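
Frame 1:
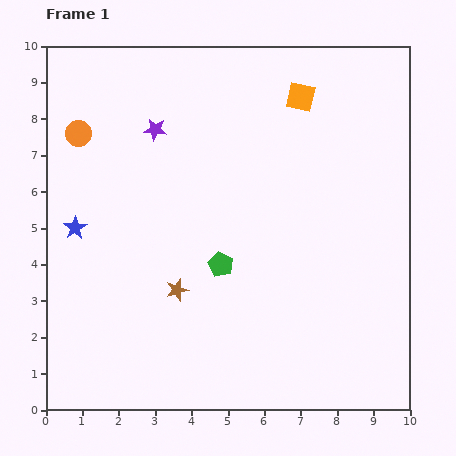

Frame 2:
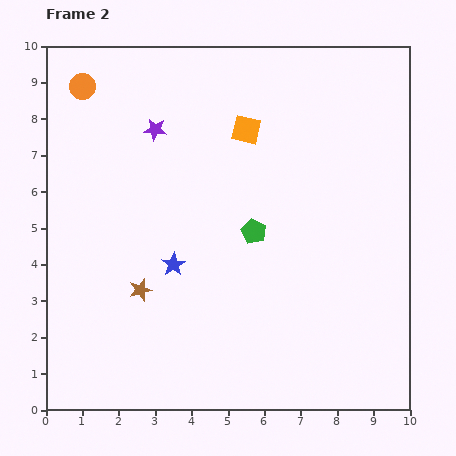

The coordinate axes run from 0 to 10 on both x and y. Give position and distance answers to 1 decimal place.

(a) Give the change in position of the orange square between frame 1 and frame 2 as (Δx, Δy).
(-1.5, -0.9)

The orange square was at (7.0, 8.6) in frame 1 and (5.5, 7.7) in frame 2.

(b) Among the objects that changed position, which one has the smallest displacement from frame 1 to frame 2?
the brown star

(moved 1.0)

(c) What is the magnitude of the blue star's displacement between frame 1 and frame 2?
2.9

The blue star moved from (0.8, 5.0) to (3.5, 4.0), a distance of √(2.7² + 1.0²) ≈ 2.9.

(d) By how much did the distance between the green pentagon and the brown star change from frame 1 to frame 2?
+2.1

Distance in frame 1: 1.4. Distance in frame 2: 3.5.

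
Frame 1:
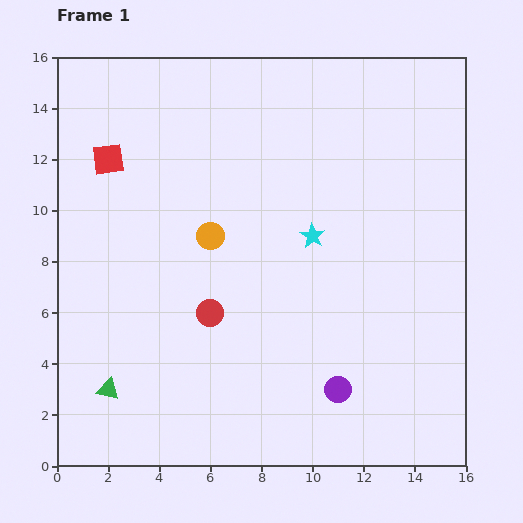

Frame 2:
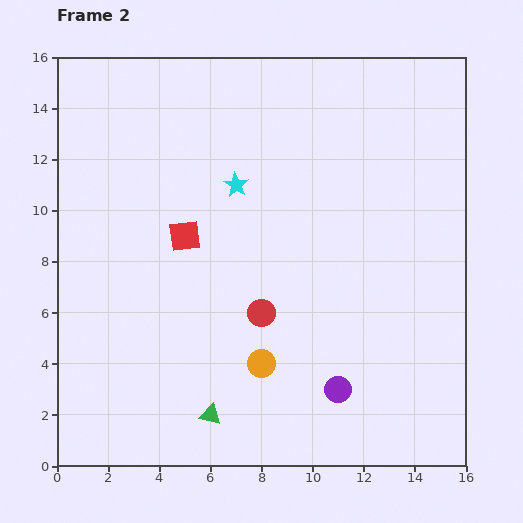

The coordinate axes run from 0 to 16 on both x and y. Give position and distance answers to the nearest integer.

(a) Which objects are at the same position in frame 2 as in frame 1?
the purple circle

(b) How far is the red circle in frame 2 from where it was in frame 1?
2

The red circle moved from (6, 6) to (8, 6), a distance of √(2² + 0²) ≈ 2.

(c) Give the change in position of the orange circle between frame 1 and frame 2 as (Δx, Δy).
(2, -5)

The orange circle was at (6, 9) in frame 1 and (8, 4) in frame 2.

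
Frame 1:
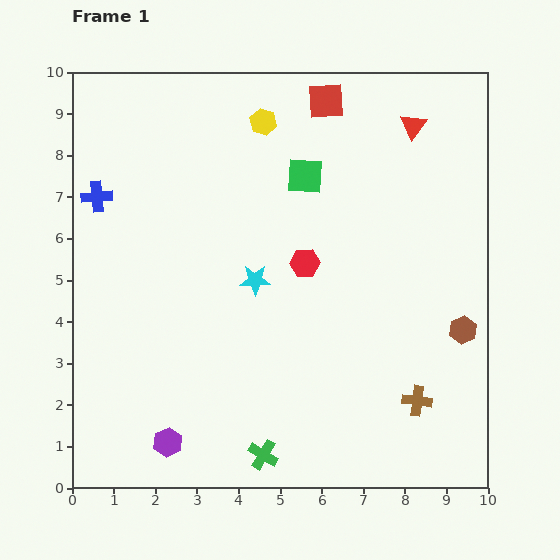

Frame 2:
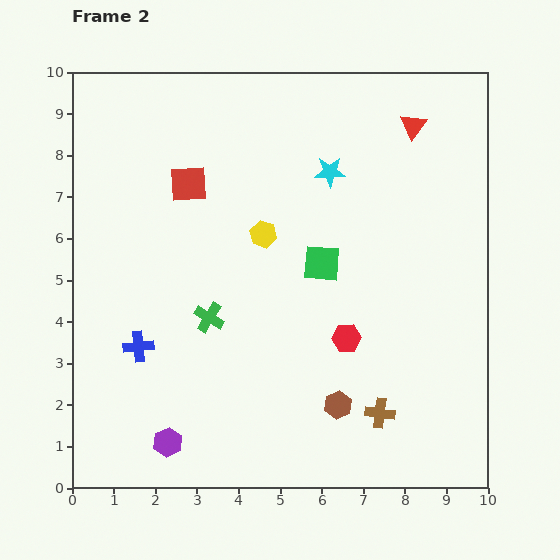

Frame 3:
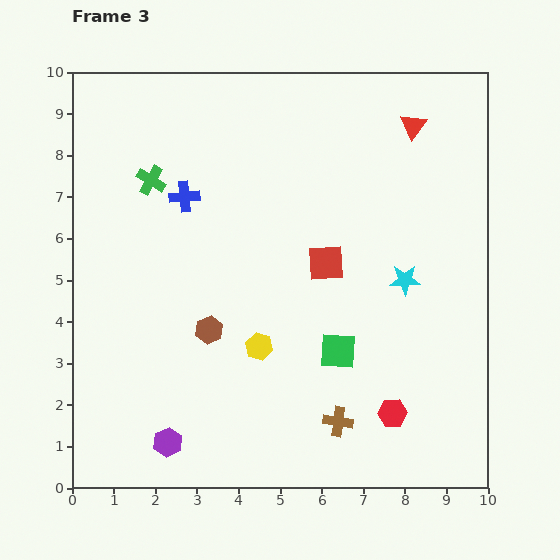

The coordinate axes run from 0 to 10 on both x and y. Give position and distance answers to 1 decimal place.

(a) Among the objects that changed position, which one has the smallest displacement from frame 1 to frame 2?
the brown cross

(moved 0.9)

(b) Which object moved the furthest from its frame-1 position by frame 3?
the green cross

(moved 7.1; next 6.1)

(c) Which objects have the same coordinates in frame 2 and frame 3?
the purple hexagon, the red triangle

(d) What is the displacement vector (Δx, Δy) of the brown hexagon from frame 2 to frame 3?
(-3.1, 1.8)

The brown hexagon was at (6.4, 2.0) in frame 2 and (3.3, 3.8) in frame 3.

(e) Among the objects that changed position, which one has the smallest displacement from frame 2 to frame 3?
the brown cross

(moved 1.0)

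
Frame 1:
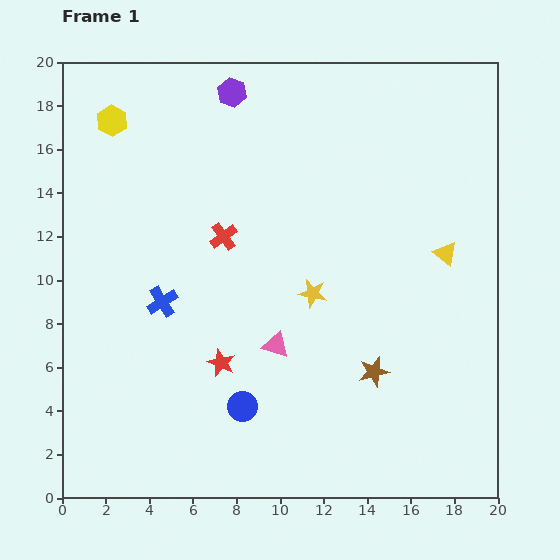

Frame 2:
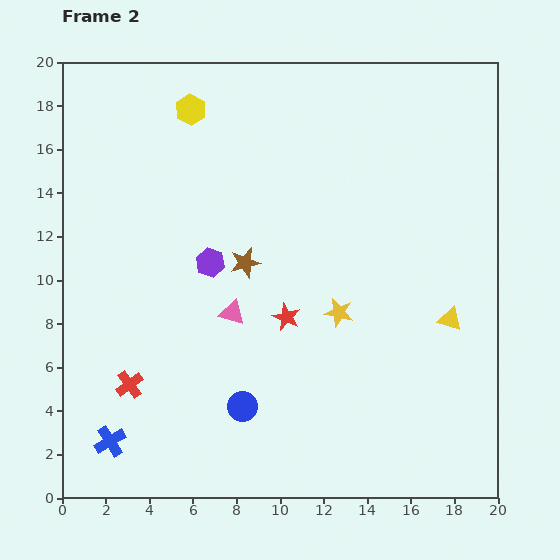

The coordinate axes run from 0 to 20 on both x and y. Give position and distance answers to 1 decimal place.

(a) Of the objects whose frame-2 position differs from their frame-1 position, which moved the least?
the yellow star

(moved 1.5)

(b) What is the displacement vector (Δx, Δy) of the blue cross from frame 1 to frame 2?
(-2.4, -6.4)

The blue cross was at (4.6, 9.0) in frame 1 and (2.2, 2.6) in frame 2.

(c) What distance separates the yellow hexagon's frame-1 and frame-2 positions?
3.6

The yellow hexagon moved from (2.3, 17.3) to (5.9, 17.8), a distance of √(3.6² + 0.5²) ≈ 3.6.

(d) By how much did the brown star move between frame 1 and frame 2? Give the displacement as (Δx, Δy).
(-5.9, 5.0)

The brown star was at (14.3, 5.8) in frame 1 and (8.4, 10.8) in frame 2.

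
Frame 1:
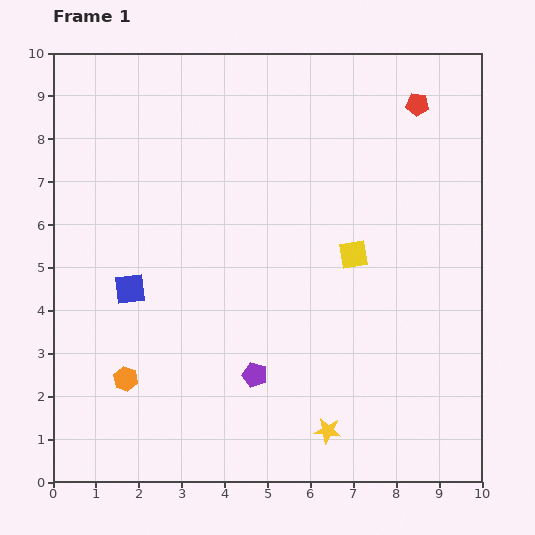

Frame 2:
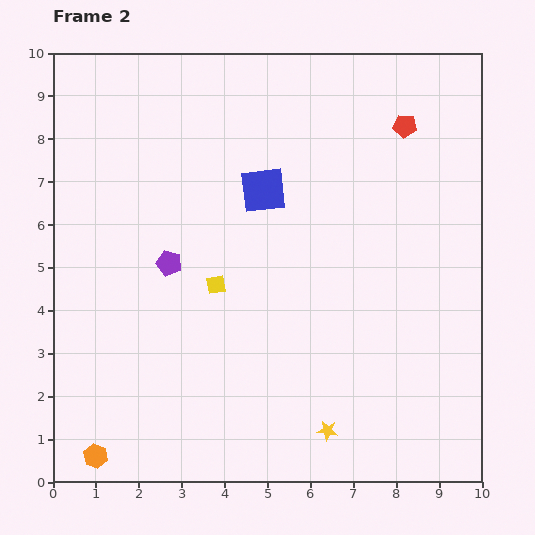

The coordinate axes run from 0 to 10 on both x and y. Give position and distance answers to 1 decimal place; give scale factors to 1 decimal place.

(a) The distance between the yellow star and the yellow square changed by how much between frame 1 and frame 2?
+0.2

Distance in frame 1: 4.1. Distance in frame 2: 4.3.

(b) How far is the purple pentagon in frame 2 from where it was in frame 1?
3.3

The purple pentagon moved from (4.7, 2.5) to (2.7, 5.1), a distance of √(2.0² + 2.6²) ≈ 3.3.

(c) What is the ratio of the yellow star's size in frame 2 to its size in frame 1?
0.8×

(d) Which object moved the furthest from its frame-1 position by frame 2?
the blue square

(moved 3.9; next 3.3)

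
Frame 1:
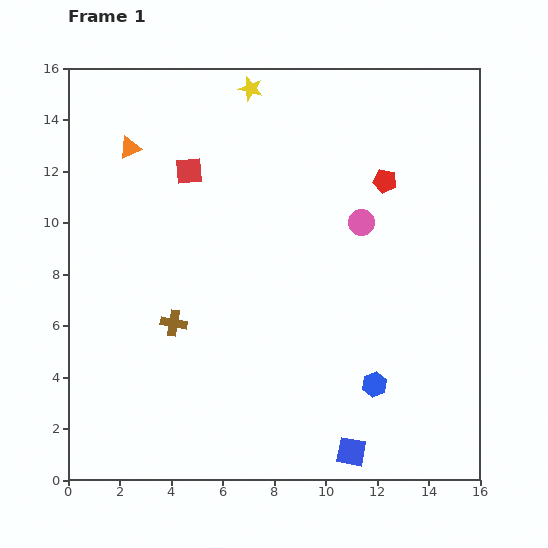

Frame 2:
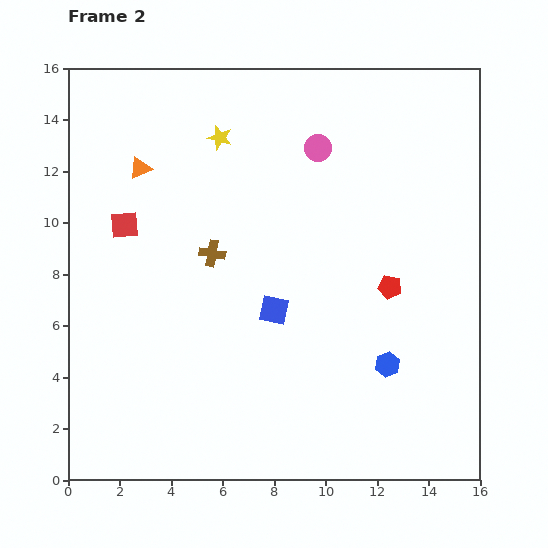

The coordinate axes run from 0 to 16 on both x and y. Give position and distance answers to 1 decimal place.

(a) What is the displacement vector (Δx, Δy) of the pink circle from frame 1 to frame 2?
(-1.7, 2.9)

The pink circle was at (11.4, 10.0) in frame 1 and (9.7, 12.9) in frame 2.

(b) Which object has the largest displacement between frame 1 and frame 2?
the blue square

(moved 6.3; next 4.1)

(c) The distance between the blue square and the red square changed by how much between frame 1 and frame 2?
-5.9

Distance in frame 1: 12.6. Distance in frame 2: 6.7.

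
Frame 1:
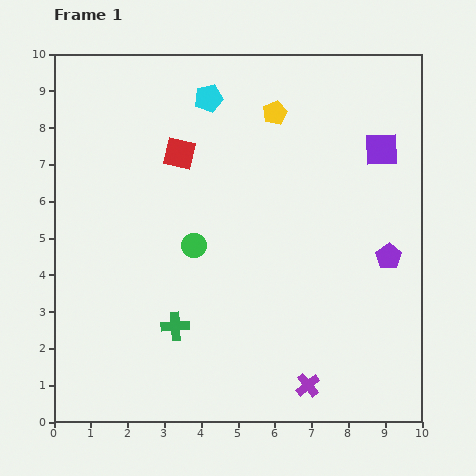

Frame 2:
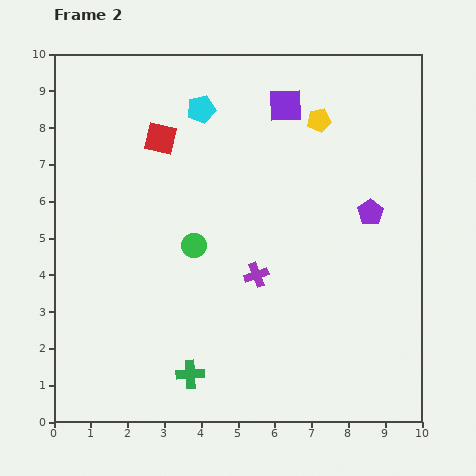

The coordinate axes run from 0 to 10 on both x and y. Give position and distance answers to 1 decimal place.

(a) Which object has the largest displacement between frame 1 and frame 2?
the purple cross

(moved 3.3; next 2.9)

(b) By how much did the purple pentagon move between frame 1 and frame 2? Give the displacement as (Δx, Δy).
(-0.5, 1.2)

The purple pentagon was at (9.1, 4.5) in frame 1 and (8.6, 5.7) in frame 2.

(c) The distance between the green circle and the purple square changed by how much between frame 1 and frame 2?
-1.2

Distance in frame 1: 5.7. Distance in frame 2: 4.5.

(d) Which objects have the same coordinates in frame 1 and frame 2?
the green circle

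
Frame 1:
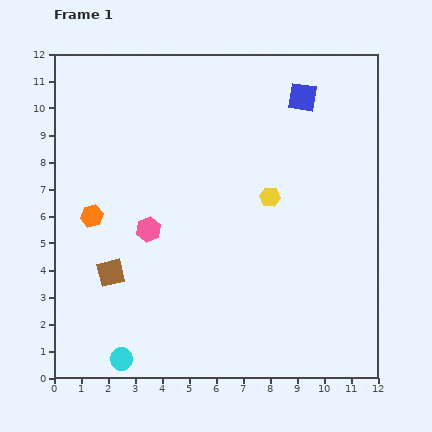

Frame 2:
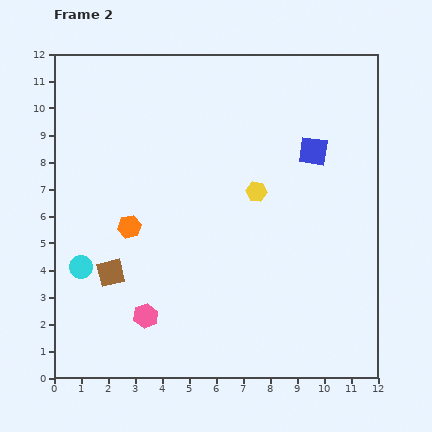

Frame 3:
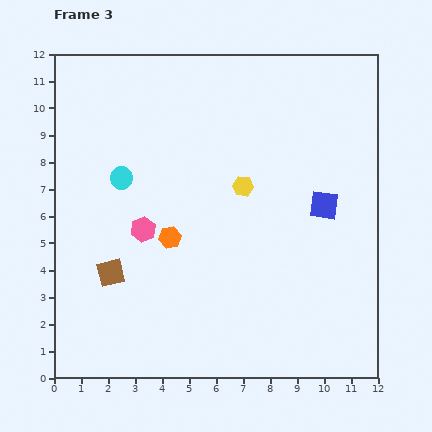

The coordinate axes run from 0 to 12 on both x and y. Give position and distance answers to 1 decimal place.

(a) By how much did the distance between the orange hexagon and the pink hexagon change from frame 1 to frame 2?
+1.2

Distance in frame 1: 2.2. Distance in frame 2: 3.4.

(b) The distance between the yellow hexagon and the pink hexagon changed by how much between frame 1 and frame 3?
-0.7

Distance in frame 1: 4.7. Distance in frame 3: 4.0.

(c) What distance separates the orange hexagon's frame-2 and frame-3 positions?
1.6

The orange hexagon moved from (2.8, 5.6) to (4.3, 5.2), a distance of √(1.5² + 0.4²) ≈ 1.6.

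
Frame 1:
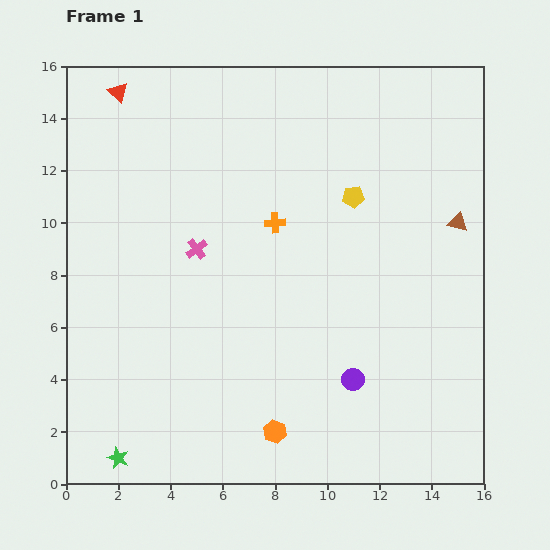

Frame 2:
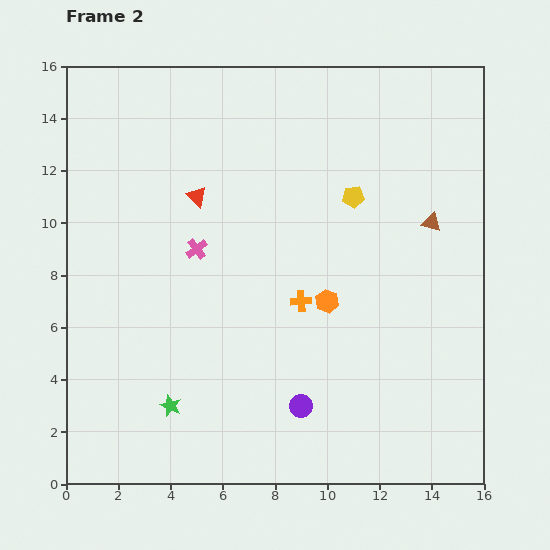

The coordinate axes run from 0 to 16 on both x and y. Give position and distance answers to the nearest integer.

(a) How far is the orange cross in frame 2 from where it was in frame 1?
3

The orange cross moved from (8, 10) to (9, 7), a distance of √(1² + 3²) ≈ 3.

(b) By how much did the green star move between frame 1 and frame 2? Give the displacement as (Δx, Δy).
(2, 2)

The green star was at (2, 1) in frame 1 and (4, 3) in frame 2.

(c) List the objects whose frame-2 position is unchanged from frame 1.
the yellow pentagon, the pink cross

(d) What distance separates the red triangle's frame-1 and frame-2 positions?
5

The red triangle moved from (2, 15) to (5, 11), a distance of √(3² + 4²) ≈ 5.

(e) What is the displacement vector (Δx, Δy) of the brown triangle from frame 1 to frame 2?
(-1, 0)

The brown triangle was at (15, 10) in frame 1 and (14, 10) in frame 2.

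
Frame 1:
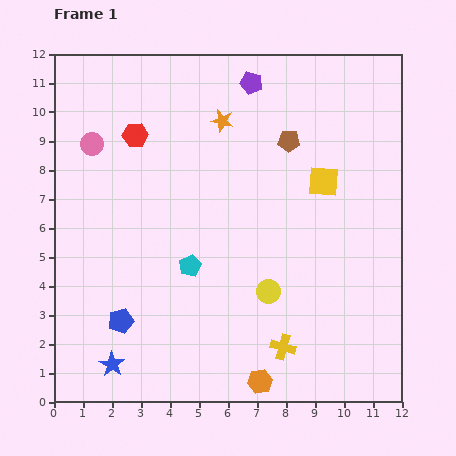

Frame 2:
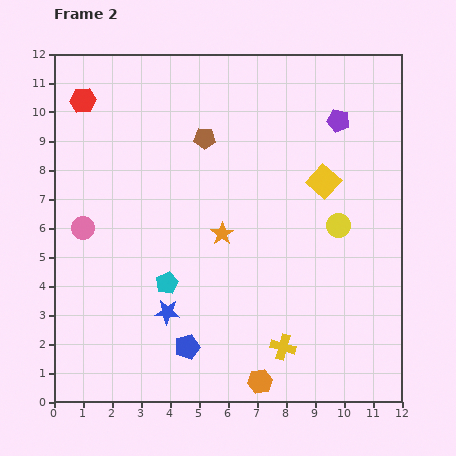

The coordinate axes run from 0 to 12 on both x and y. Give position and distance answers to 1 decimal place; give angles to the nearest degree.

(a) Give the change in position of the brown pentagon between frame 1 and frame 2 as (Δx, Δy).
(-2.9, 0.1)

The brown pentagon was at (8.1, 9.0) in frame 1 and (5.2, 9.1) in frame 2.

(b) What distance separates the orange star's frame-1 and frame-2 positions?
3.9

The orange star moved from (5.8, 9.7) to (5.8, 5.8), a distance of √(0.0² + 3.9²) ≈ 3.9.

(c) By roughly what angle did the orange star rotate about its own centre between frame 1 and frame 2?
25° clockwise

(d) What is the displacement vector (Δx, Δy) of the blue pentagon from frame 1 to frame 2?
(2.3, -0.9)

The blue pentagon was at (2.3, 2.8) in frame 1 and (4.6, 1.9) in frame 2.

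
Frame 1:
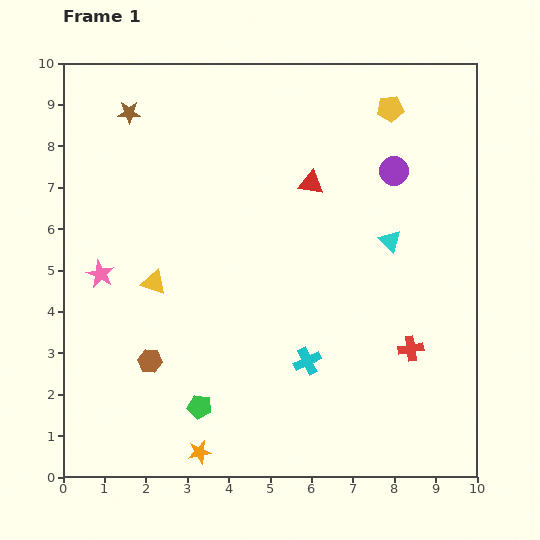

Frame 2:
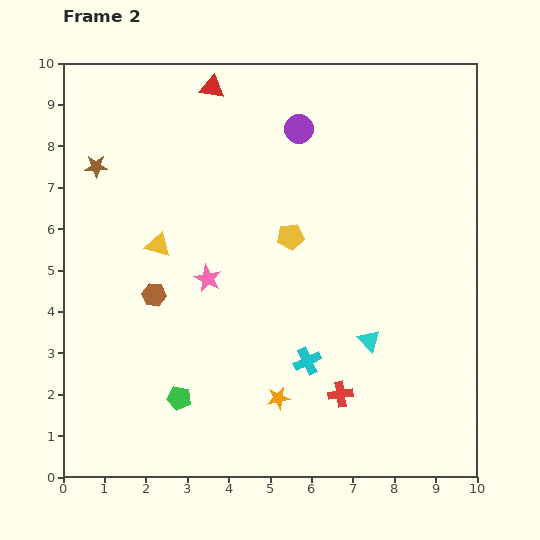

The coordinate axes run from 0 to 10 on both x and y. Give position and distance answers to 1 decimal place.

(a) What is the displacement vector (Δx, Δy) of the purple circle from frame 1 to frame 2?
(-2.3, 1.0)

The purple circle was at (8.0, 7.4) in frame 1 and (5.7, 8.4) in frame 2.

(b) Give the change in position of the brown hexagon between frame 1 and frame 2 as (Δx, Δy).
(0.1, 1.6)

The brown hexagon was at (2.1, 2.8) in frame 1 and (2.2, 4.4) in frame 2.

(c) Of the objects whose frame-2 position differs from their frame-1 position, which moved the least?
the green pentagon

(moved 0.5)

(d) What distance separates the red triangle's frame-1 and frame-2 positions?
3.3

The red triangle moved from (6.0, 7.1) to (3.6, 9.4), a distance of √(2.4² + 2.3²) ≈ 3.3.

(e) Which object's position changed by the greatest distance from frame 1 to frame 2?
the yellow pentagon

(moved 3.9; next 3.3)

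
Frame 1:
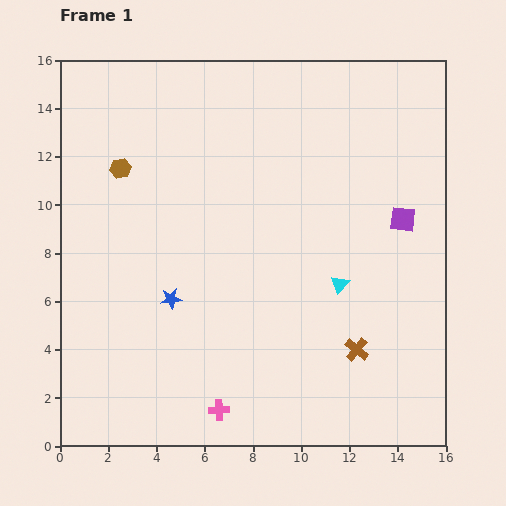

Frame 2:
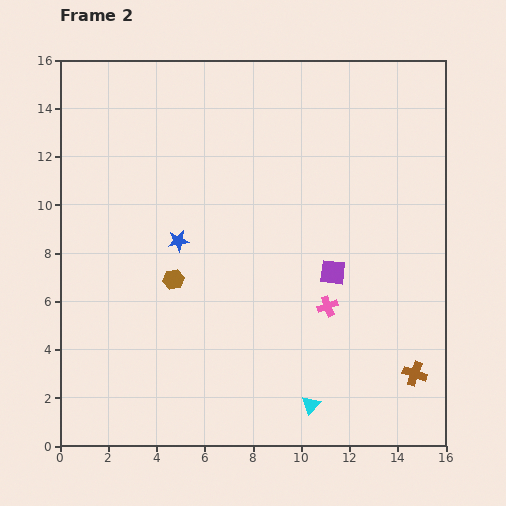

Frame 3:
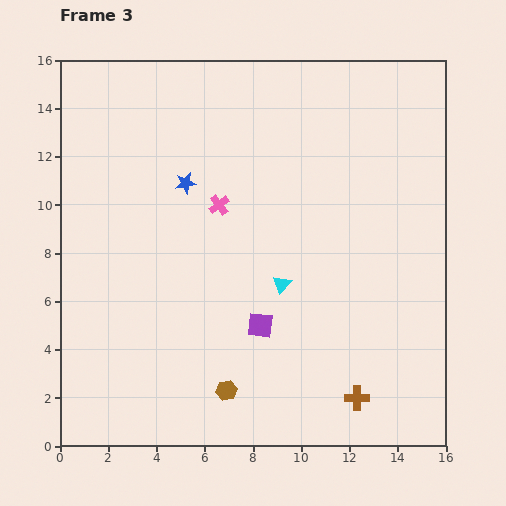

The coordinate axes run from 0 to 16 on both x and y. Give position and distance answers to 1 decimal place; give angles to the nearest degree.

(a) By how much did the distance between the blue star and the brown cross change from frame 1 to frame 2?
+3.2

Distance in frame 1: 8.0. Distance in frame 2: 11.2.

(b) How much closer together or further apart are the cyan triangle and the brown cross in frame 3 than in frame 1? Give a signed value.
+2.8

Distance in frame 1: 2.8. Distance in frame 3: 5.6.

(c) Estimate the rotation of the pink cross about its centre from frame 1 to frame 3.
34° counter-clockwise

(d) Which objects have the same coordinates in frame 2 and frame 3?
none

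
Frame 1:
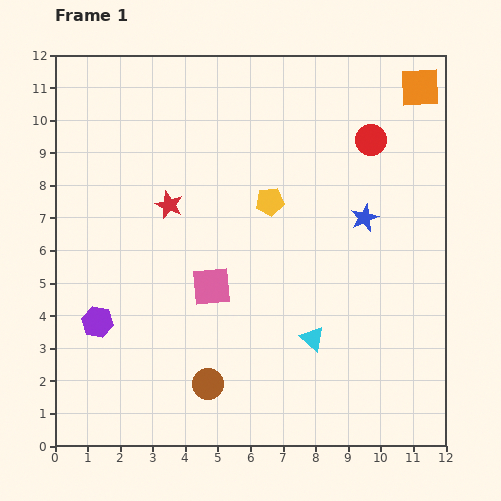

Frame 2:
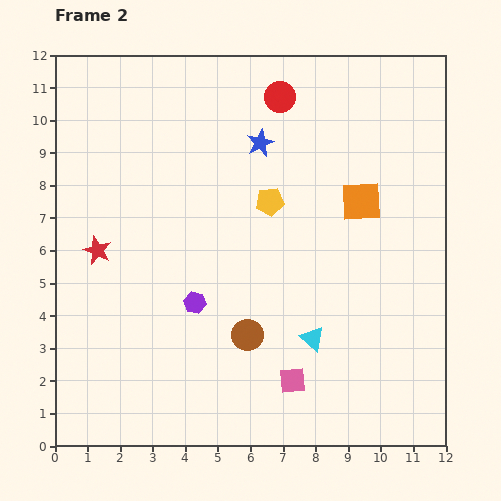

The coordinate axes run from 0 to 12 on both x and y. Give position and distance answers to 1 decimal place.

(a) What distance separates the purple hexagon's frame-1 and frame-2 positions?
3.1

The purple hexagon moved from (1.3, 3.8) to (4.3, 4.4), a distance of √(3.0² + 0.6²) ≈ 3.1.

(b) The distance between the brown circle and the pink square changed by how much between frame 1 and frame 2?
-1.0

Distance in frame 1: 3.0. Distance in frame 2: 2.0.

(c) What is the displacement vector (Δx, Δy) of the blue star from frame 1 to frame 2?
(-3.2, 2.3)

The blue star was at (9.5, 7.0) in frame 1 and (6.3, 9.3) in frame 2.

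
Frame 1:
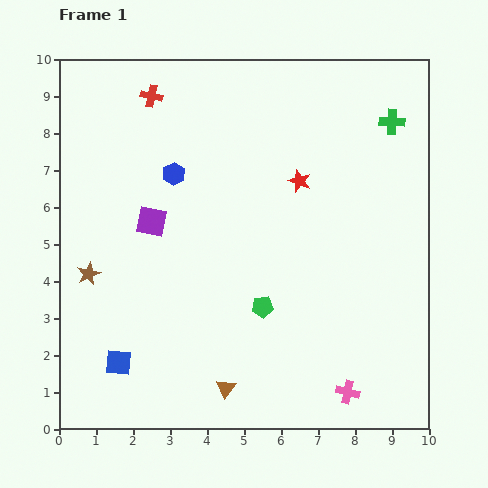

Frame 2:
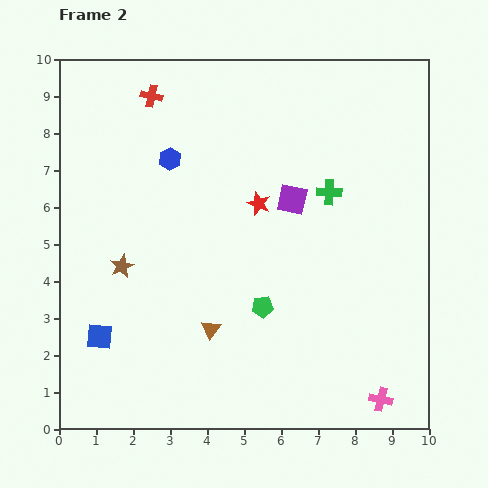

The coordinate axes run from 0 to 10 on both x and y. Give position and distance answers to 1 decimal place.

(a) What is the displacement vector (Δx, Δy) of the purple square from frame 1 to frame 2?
(3.8, 0.6)

The purple square was at (2.5, 5.6) in frame 1 and (6.3, 6.2) in frame 2.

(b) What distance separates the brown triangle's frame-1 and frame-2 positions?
1.6

The brown triangle moved from (4.5, 1.1) to (4.1, 2.7), a distance of √(0.4² + 1.6²) ≈ 1.6.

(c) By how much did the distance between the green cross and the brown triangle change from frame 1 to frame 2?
-3.6

Distance in frame 1: 8.5. Distance in frame 2: 4.9.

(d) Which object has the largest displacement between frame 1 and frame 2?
the purple square

(moved 3.8; next 2.5)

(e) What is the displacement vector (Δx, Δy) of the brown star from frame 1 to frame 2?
(0.9, 0.2)

The brown star was at (0.8, 4.2) in frame 1 and (1.7, 4.4) in frame 2.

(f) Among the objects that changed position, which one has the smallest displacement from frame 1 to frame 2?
the blue hexagon

(moved 0.4)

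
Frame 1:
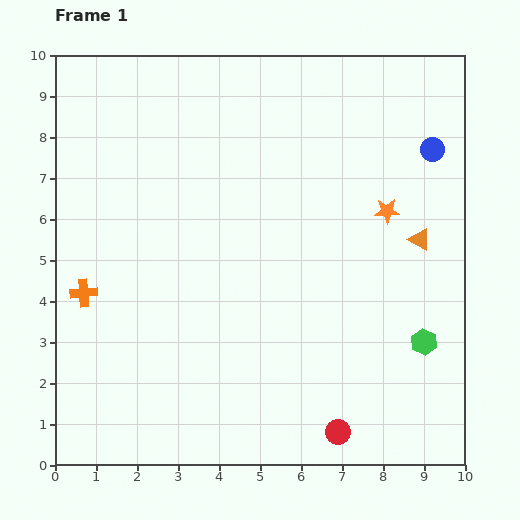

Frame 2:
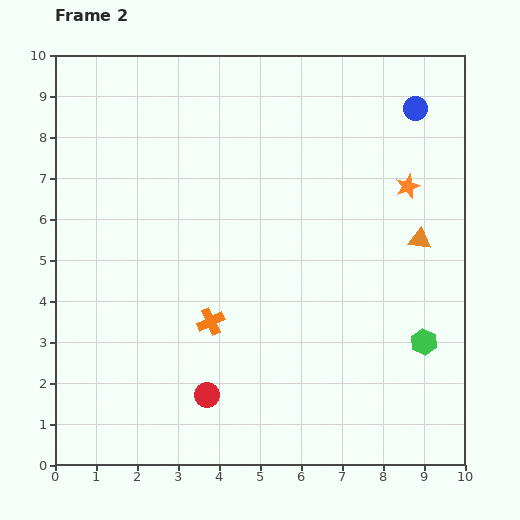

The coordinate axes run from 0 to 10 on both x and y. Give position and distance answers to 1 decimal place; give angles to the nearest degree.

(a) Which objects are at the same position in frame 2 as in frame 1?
the green hexagon, the orange triangle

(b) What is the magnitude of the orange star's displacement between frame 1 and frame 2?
0.8

The orange star moved from (8.1, 6.2) to (8.6, 6.8), a distance of √(0.5² + 0.6²) ≈ 0.8.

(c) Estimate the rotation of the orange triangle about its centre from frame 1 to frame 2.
24° counter-clockwise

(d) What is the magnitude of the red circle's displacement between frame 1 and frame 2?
3.3

The red circle moved from (6.9, 0.8) to (3.7, 1.7), a distance of √(3.2² + 0.9²) ≈ 3.3.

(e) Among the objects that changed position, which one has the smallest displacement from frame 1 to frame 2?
the orange star

(moved 0.8)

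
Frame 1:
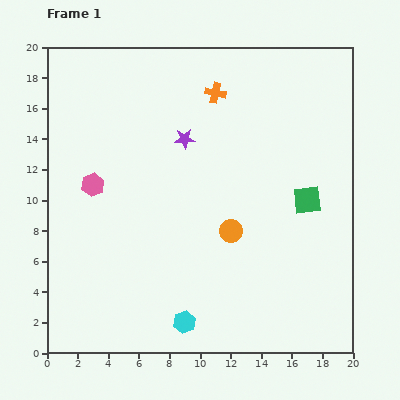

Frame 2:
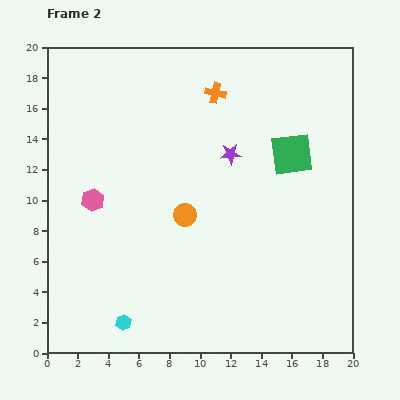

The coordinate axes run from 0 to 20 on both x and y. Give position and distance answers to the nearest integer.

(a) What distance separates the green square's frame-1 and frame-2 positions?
3

The green square moved from (17, 10) to (16, 13), a distance of √(1² + 3²) ≈ 3.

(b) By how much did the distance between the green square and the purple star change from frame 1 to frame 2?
-5

Distance in frame 1: 9. Distance in frame 2: 4.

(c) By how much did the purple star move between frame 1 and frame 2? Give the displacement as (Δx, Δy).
(3, -1)

The purple star was at (9, 14) in frame 1 and (12, 13) in frame 2.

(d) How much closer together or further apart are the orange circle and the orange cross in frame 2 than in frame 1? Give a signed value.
-1

Distance in frame 1: 9. Distance in frame 2: 8.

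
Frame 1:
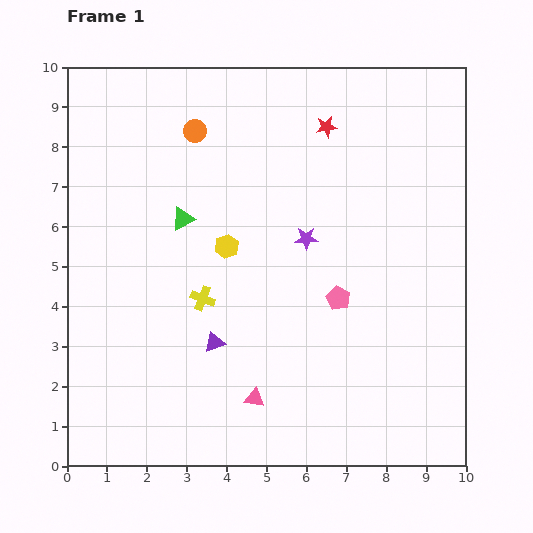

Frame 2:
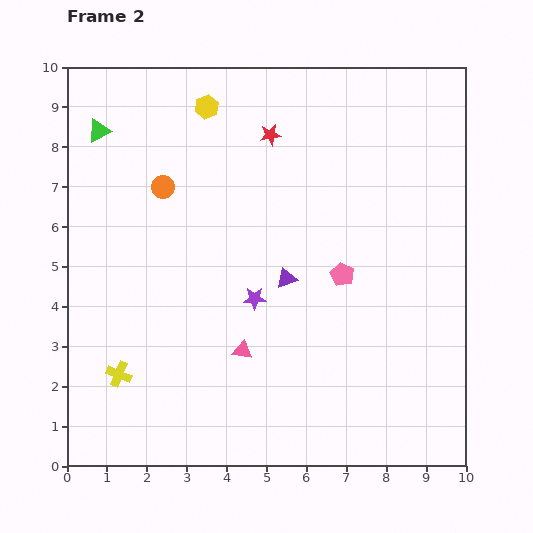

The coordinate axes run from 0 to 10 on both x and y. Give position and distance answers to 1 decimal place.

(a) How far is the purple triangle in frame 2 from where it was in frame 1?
2.4

The purple triangle moved from (3.7, 3.1) to (5.5, 4.7), a distance of √(1.8² + 1.6²) ≈ 2.4.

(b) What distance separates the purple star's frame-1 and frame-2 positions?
2.0

The purple star moved from (6.0, 5.7) to (4.7, 4.2), a distance of √(1.3² + 1.5²) ≈ 2.0.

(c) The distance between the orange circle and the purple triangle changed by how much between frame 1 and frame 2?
-1.4

Distance in frame 1: 5.3. Distance in frame 2: 3.9.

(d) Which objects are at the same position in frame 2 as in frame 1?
none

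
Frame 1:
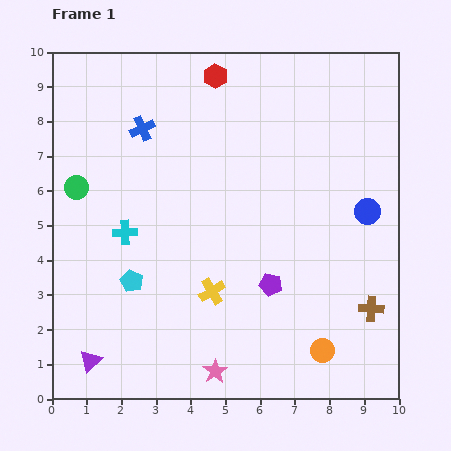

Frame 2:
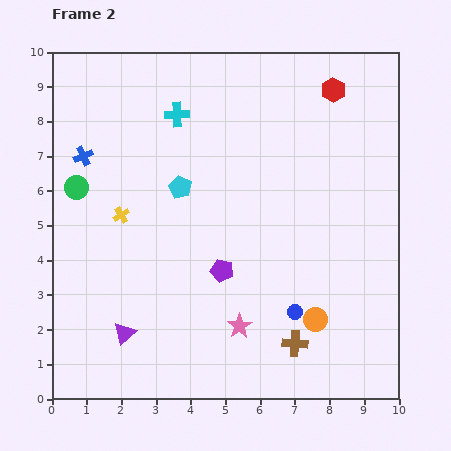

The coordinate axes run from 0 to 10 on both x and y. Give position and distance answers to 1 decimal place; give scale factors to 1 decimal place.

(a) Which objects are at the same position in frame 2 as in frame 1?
the green circle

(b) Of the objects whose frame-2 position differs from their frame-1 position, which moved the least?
the orange circle

(moved 0.9)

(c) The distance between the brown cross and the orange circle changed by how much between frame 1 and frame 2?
-0.9

Distance in frame 1: 1.8. Distance in frame 2: 0.9.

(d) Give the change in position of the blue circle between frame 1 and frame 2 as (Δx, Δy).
(-2.1, -2.9)

The blue circle was at (9.1, 5.4) in frame 1 and (7.0, 2.5) in frame 2.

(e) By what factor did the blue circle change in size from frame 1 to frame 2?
0.6×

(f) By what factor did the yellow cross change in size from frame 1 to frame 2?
0.6×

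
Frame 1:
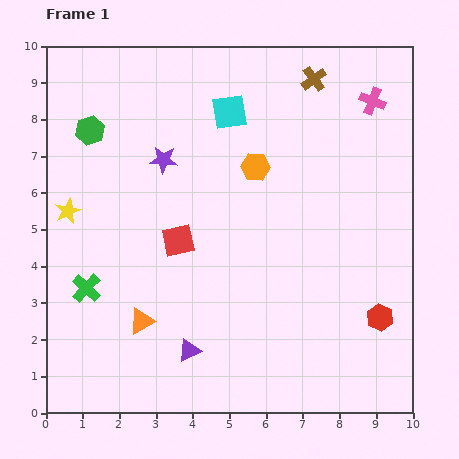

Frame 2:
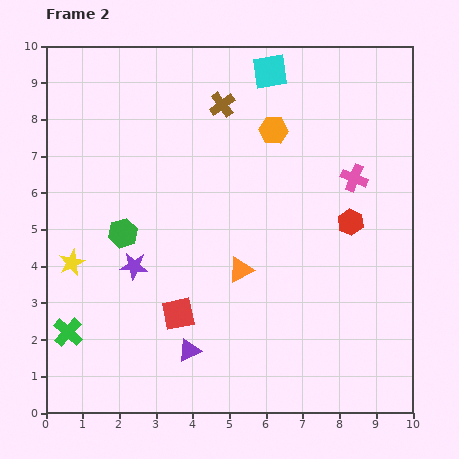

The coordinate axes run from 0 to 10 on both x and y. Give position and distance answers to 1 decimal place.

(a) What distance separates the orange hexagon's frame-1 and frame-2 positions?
1.1

The orange hexagon moved from (5.7, 6.7) to (6.2, 7.7), a distance of √(0.5² + 1.0²) ≈ 1.1.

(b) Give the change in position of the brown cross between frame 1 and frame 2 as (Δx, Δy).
(-2.5, -0.7)

The brown cross was at (7.3, 9.1) in frame 1 and (4.8, 8.4) in frame 2.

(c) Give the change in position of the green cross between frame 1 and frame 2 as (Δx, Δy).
(-0.5, -1.2)

The green cross was at (1.1, 3.4) in frame 1 and (0.6, 2.2) in frame 2.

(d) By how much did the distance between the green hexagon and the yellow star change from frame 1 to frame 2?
-0.7

Distance in frame 1: 2.3. Distance in frame 2: 1.6.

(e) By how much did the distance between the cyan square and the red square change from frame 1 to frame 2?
+3.3

Distance in frame 1: 3.8. Distance in frame 2: 7.1.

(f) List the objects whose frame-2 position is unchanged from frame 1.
the purple triangle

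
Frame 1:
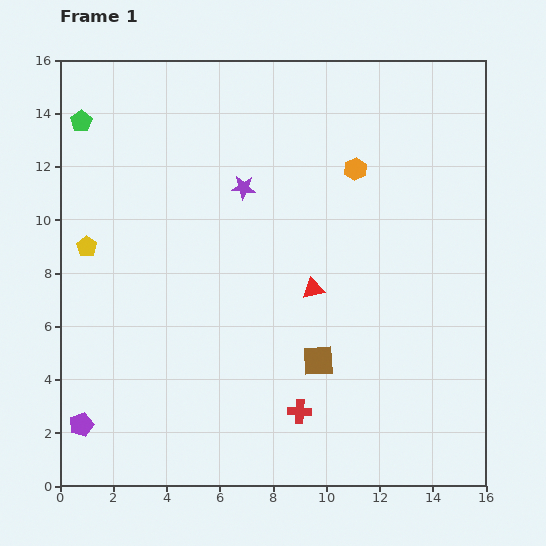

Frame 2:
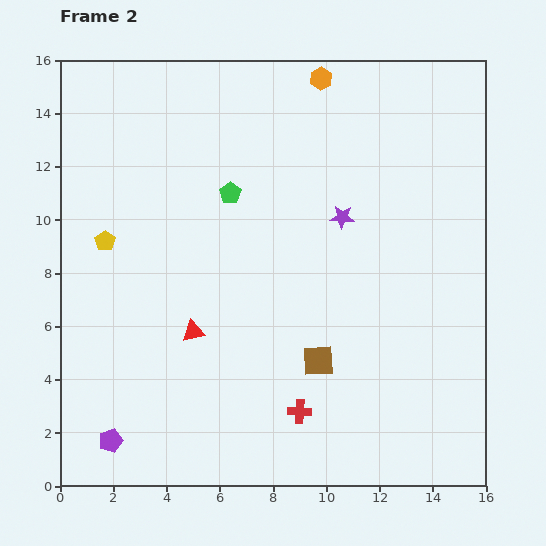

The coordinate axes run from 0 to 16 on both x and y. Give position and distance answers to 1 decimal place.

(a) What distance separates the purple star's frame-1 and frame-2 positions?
3.9

The purple star moved from (6.9, 11.2) to (10.6, 10.1), a distance of √(3.7² + 1.1²) ≈ 3.9.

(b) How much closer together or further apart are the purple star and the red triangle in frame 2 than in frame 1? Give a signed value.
+2.5

Distance in frame 1: 4.6. Distance in frame 2: 7.1.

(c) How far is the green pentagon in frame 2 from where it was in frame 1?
6.2

The green pentagon moved from (0.8, 13.7) to (6.4, 11.0), a distance of √(5.6² + 2.7²) ≈ 6.2.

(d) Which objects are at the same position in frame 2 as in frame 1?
the brown square, the red cross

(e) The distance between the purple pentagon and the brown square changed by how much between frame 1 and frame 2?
-0.8

Distance in frame 1: 9.2. Distance in frame 2: 8.4.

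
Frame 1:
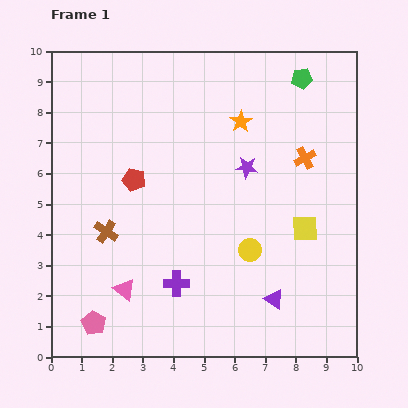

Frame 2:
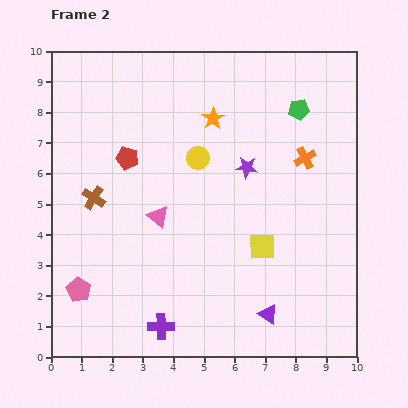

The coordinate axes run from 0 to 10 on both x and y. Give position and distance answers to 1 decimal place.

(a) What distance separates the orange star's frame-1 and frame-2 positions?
0.9

The orange star moved from (6.2, 7.7) to (5.3, 7.8), a distance of √(0.9² + 0.1²) ≈ 0.9.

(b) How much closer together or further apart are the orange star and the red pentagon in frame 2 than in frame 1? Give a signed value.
-0.9

Distance in frame 1: 4.0. Distance in frame 2: 3.1.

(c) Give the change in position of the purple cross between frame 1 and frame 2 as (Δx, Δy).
(-0.5, -1.4)

The purple cross was at (4.1, 2.4) in frame 1 and (3.6, 1.0) in frame 2.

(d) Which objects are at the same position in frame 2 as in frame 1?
the purple star, the orange cross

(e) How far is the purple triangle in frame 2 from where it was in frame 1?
0.5

The purple triangle moved from (7.3, 1.9) to (7.1, 1.4), a distance of √(0.2² + 0.5²) ≈ 0.5.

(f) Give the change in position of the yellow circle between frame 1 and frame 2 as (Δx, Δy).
(-1.7, 3.0)

The yellow circle was at (6.5, 3.5) in frame 1 and (4.8, 6.5) in frame 2.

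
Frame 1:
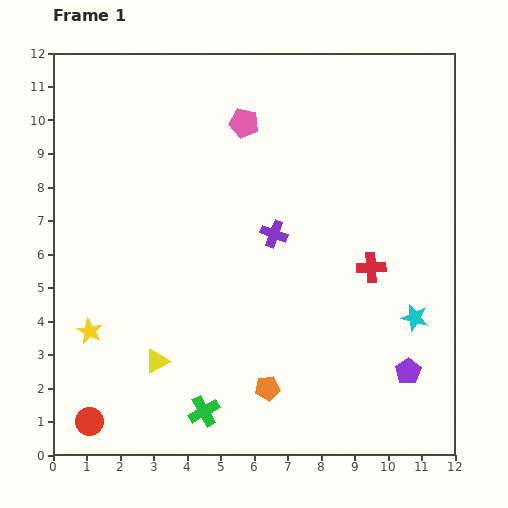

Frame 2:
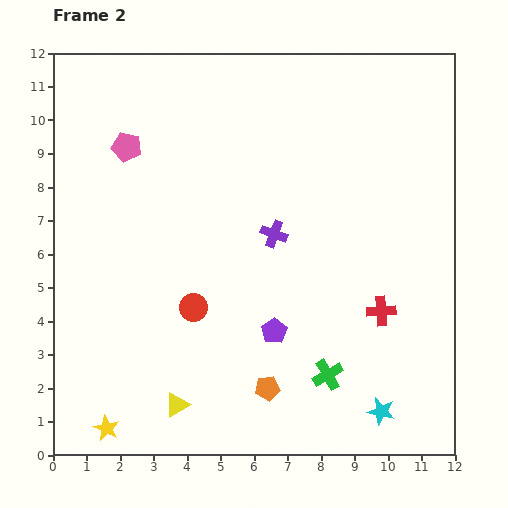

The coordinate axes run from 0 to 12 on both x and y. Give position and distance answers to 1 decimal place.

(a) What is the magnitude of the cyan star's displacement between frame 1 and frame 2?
3.0

The cyan star moved from (10.8, 4.1) to (9.8, 1.3), a distance of √(1.0² + 2.8²) ≈ 3.0.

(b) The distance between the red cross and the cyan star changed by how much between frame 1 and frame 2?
+1.0

Distance in frame 1: 2.0. Distance in frame 2: 3.0.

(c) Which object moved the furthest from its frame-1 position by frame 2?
the red circle

(moved 4.6; next 4.2)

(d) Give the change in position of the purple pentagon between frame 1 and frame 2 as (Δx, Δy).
(-4.0, 1.2)

The purple pentagon was at (10.6, 2.5) in frame 1 and (6.6, 3.7) in frame 2.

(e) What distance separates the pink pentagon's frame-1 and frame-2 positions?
3.6

The pink pentagon moved from (5.7, 9.9) to (2.2, 9.2), a distance of √(3.5² + 0.7²) ≈ 3.6.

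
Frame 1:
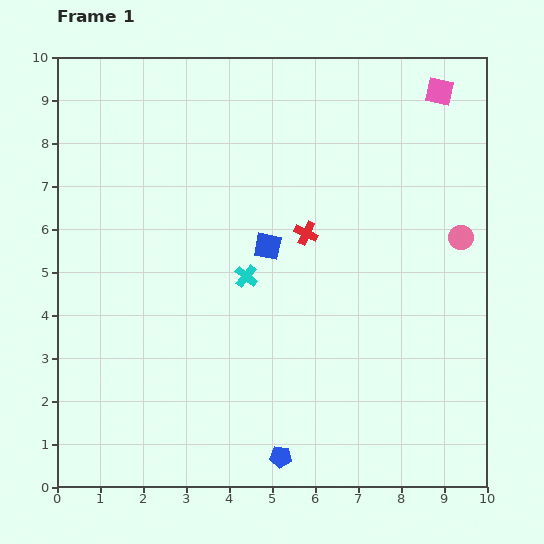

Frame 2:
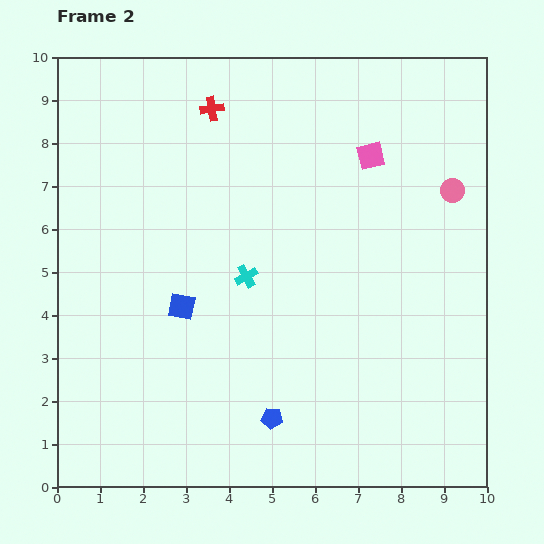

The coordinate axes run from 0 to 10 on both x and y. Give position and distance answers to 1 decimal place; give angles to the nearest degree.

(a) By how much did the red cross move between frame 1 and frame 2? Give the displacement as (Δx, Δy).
(-2.2, 2.9)

The red cross was at (5.8, 5.9) in frame 1 and (3.6, 8.8) in frame 2.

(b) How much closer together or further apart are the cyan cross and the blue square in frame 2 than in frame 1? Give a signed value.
+0.8

Distance in frame 1: 0.9. Distance in frame 2: 1.7.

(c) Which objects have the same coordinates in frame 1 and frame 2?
the cyan cross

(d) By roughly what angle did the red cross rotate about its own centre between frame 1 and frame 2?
34° counter-clockwise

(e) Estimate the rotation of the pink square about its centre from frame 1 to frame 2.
27° counter-clockwise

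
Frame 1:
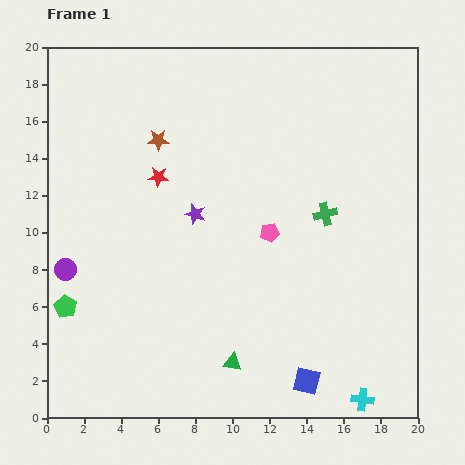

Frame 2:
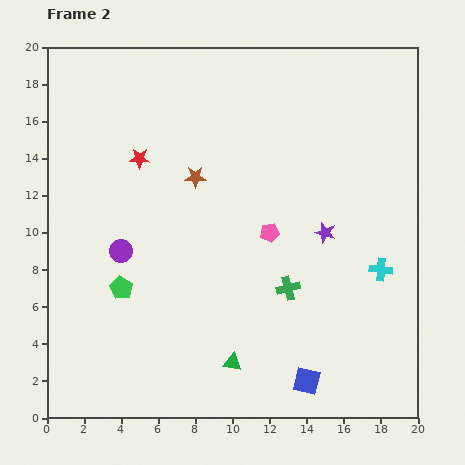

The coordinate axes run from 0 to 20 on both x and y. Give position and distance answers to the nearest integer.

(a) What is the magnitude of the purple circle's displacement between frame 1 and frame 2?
3

The purple circle moved from (1, 8) to (4, 9), a distance of √(3² + 1²) ≈ 3.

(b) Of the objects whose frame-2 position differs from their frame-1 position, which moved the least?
the red star

(moved 1)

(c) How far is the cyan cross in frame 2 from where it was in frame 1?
7

The cyan cross moved from (17, 1) to (18, 8), a distance of √(1² + 7²) ≈ 7.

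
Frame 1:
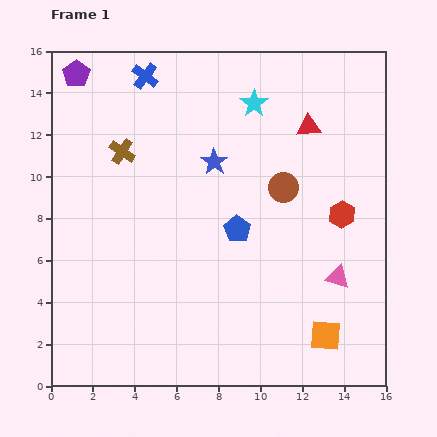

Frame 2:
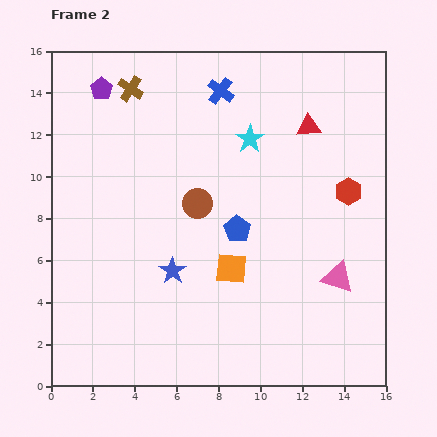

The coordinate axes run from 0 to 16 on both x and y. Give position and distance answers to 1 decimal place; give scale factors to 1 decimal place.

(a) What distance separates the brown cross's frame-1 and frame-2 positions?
3.0

The brown cross moved from (3.4, 11.2) to (3.8, 14.2), a distance of √(0.4² + 3.0²) ≈ 3.0.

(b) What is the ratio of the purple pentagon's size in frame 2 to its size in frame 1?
0.8×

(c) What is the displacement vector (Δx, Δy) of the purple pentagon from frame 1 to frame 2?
(1.2, -0.7)

The purple pentagon was at (1.2, 14.9) in frame 1 and (2.4, 14.2) in frame 2.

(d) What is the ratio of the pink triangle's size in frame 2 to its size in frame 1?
1.4×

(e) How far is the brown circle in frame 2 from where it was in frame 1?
4.2

The brown circle moved from (11.1, 9.5) to (7.0, 8.7), a distance of √(4.1² + 0.8²) ≈ 4.2.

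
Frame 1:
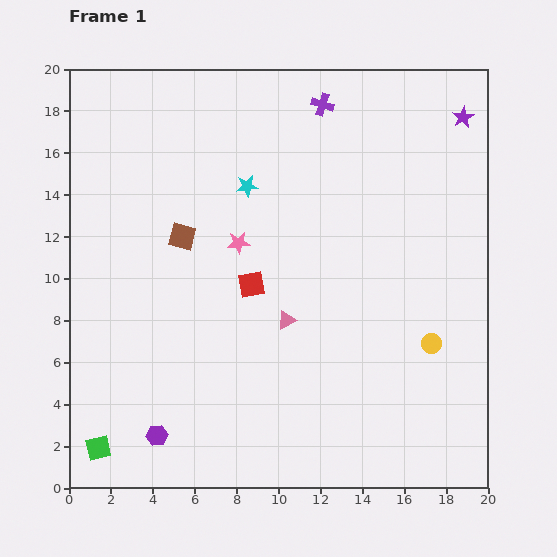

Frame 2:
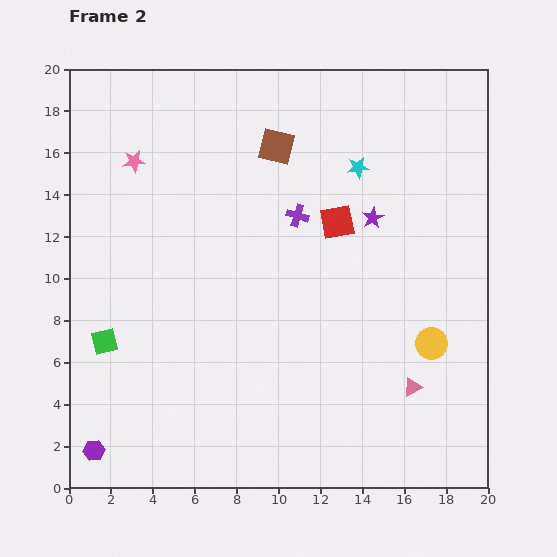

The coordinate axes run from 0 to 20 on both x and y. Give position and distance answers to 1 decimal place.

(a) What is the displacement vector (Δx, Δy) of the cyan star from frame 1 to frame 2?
(5.3, 0.9)

The cyan star was at (8.5, 14.4) in frame 1 and (13.8, 15.3) in frame 2.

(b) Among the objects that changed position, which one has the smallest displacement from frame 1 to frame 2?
the purple hexagon

(moved 3.1)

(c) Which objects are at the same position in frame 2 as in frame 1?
the yellow circle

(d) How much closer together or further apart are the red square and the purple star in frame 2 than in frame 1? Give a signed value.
-11.2

Distance in frame 1: 12.9. Distance in frame 2: 1.7.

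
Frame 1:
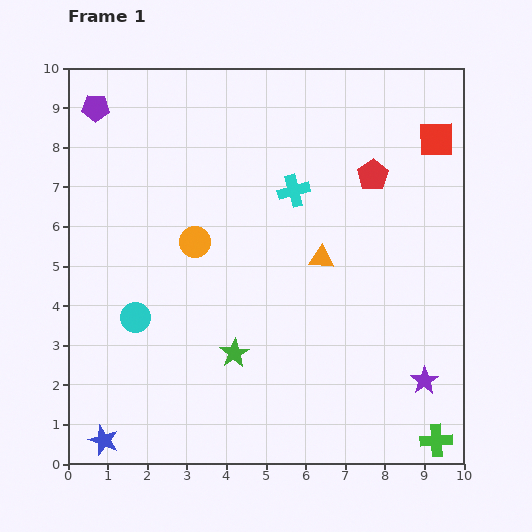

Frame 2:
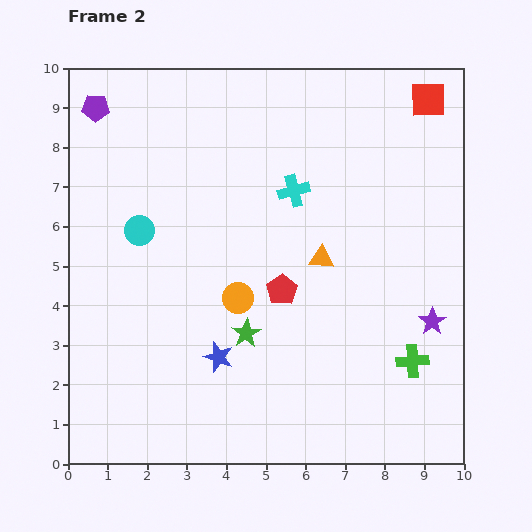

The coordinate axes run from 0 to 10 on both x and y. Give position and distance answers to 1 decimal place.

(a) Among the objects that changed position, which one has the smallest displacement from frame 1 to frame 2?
the green star

(moved 0.6)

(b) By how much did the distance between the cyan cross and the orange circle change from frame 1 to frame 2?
+0.2

Distance in frame 1: 2.8. Distance in frame 2: 3.0.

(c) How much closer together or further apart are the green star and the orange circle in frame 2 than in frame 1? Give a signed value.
-2.1

Distance in frame 1: 3.0. Distance in frame 2: 0.9.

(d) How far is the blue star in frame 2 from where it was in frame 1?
3.6

The blue star moved from (0.9, 0.6) to (3.8, 2.7), a distance of √(2.9² + 2.1²) ≈ 3.6.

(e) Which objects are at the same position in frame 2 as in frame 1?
the cyan cross, the orange triangle, the purple pentagon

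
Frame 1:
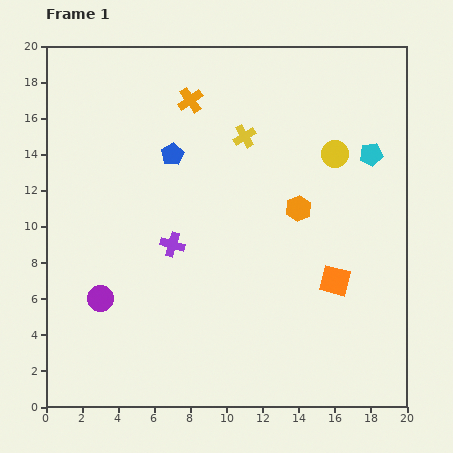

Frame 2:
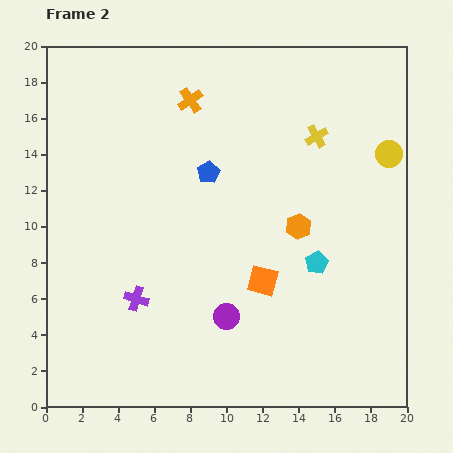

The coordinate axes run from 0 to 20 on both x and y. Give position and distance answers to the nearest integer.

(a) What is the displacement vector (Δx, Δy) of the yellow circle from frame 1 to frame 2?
(3, 0)

The yellow circle was at (16, 14) in frame 1 and (19, 14) in frame 2.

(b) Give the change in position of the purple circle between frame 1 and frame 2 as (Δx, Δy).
(7, -1)

The purple circle was at (3, 6) in frame 1 and (10, 5) in frame 2.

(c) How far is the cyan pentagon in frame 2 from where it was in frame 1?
7

The cyan pentagon moved from (18, 14) to (15, 8), a distance of √(3² + 6²) ≈ 7.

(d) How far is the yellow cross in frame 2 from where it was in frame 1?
4

The yellow cross moved from (11, 15) to (15, 15), a distance of √(4² + 0²) ≈ 4.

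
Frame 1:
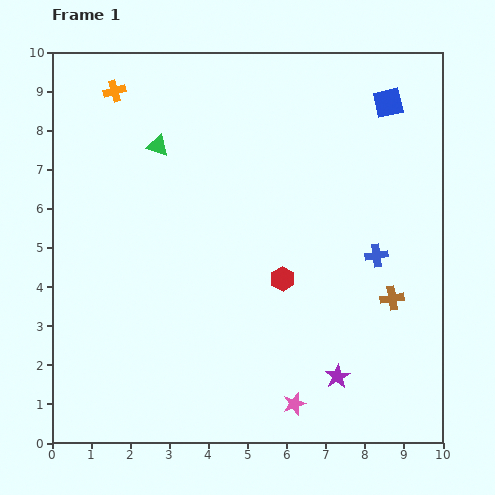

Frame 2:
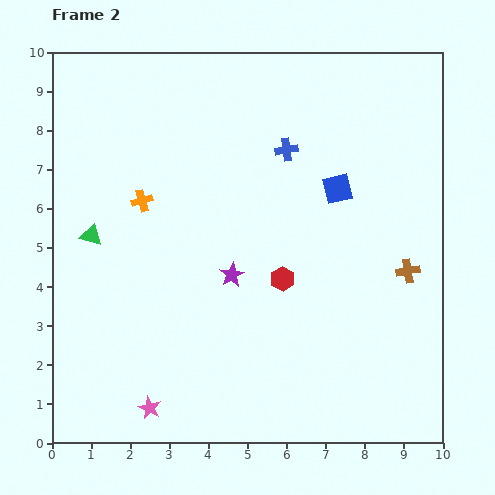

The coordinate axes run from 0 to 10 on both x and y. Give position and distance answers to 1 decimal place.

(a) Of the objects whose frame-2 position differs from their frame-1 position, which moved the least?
the brown cross

(moved 0.8)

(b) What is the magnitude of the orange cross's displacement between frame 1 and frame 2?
2.9

The orange cross moved from (1.6, 9.0) to (2.3, 6.2), a distance of √(0.7² + 2.8²) ≈ 2.9.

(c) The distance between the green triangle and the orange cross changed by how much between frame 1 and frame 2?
-0.2

Distance in frame 1: 1.8. Distance in frame 2: 1.6.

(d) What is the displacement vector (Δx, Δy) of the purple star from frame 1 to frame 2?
(-2.7, 2.6)

The purple star was at (7.3, 1.7) in frame 1 and (4.6, 4.3) in frame 2.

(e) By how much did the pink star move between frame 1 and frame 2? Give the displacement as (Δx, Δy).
(-3.7, -0.1)

The pink star was at (6.2, 1.0) in frame 1 and (2.5, 0.9) in frame 2.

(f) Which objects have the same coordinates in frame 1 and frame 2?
the red hexagon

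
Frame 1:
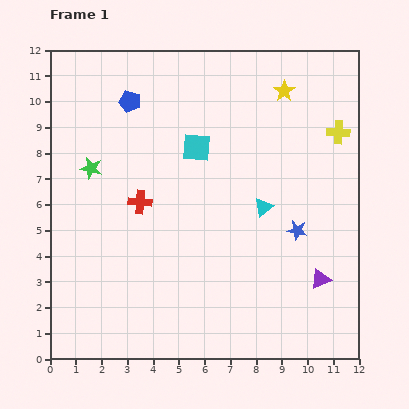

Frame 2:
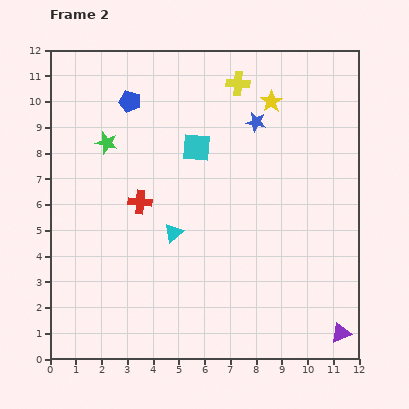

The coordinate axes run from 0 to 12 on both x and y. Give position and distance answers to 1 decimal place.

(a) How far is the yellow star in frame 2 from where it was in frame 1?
0.6

The yellow star moved from (9.1, 10.4) to (8.6, 10.0), a distance of √(0.5² + 0.4²) ≈ 0.6.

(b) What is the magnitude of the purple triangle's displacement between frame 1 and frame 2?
2.2

The purple triangle moved from (10.5, 3.1) to (11.3, 1.0), a distance of √(0.8² + 2.1²) ≈ 2.2.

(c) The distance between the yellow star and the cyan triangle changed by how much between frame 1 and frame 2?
+1.8

Distance in frame 1: 4.6. Distance in frame 2: 6.4.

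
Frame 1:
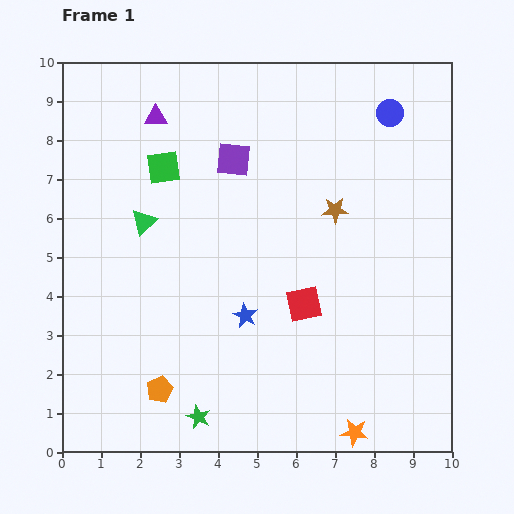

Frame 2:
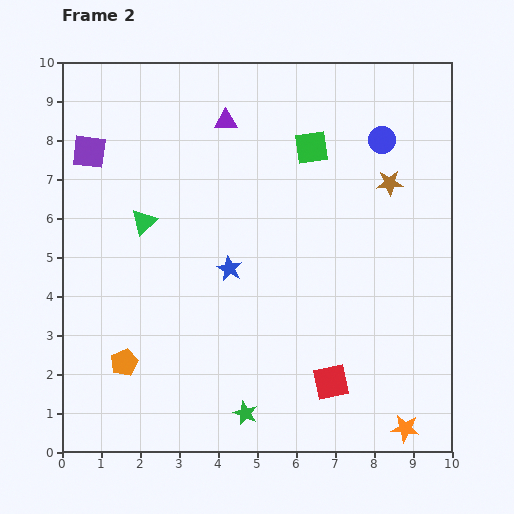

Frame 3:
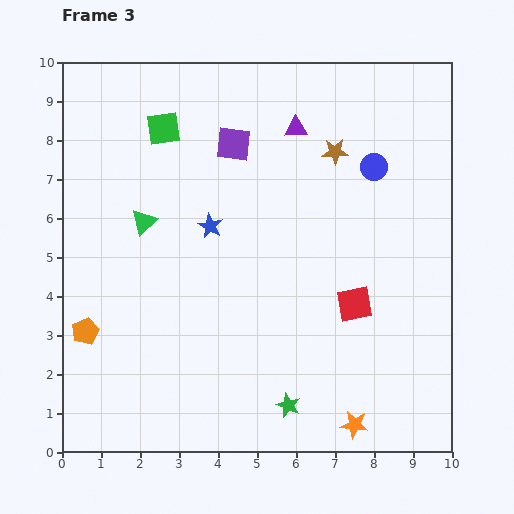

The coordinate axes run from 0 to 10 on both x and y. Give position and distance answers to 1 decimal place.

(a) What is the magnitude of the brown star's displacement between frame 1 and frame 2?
1.6

The brown star moved from (7.0, 6.2) to (8.4, 6.9), a distance of √(1.4² + 0.7²) ≈ 1.6.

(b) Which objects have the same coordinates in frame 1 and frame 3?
the green triangle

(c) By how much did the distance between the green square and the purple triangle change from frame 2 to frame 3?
+1.1

Distance in frame 2: 2.3. Distance in frame 3: 3.4.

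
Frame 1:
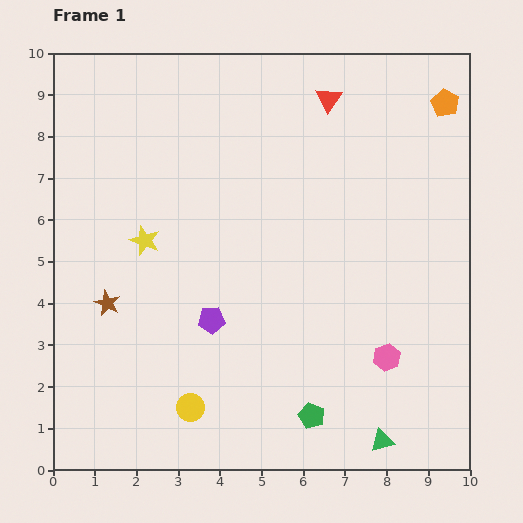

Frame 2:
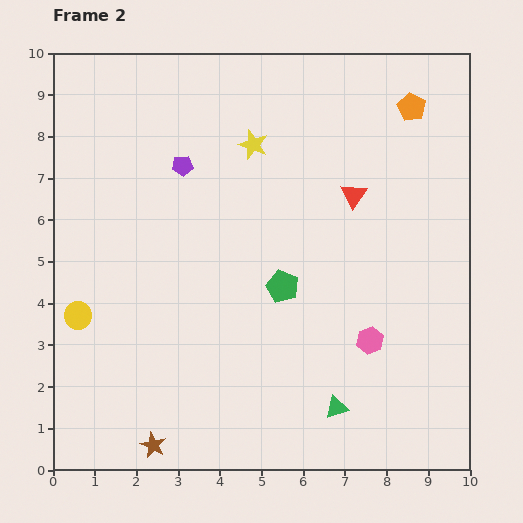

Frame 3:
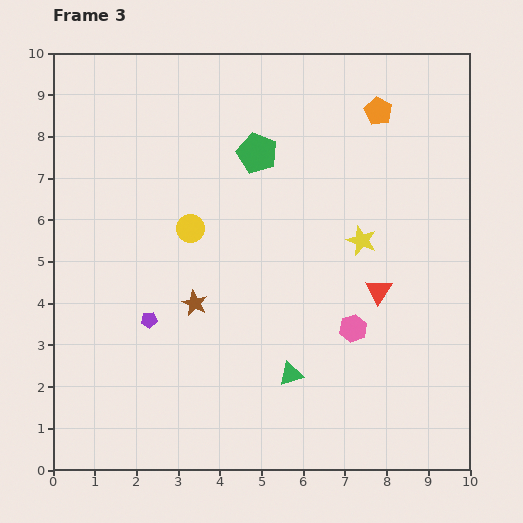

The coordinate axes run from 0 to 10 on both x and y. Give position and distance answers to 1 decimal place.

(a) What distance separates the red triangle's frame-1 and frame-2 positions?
2.4

The red triangle moved from (6.6, 8.9) to (7.2, 6.6), a distance of √(0.6² + 2.3²) ≈ 2.4.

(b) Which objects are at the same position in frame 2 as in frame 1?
none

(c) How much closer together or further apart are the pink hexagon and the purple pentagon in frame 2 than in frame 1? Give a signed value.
+1.9

Distance in frame 1: 4.3. Distance in frame 2: 6.2.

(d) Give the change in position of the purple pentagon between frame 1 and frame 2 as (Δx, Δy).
(-0.7, 3.7)

The purple pentagon was at (3.8, 3.6) in frame 1 and (3.1, 7.3) in frame 2.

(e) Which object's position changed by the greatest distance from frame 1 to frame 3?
the green pentagon

(moved 6.4; next 5.2)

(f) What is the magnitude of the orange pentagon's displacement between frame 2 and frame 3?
0.8

The orange pentagon moved from (8.6, 8.7) to (7.8, 8.6), a distance of √(0.8² + 0.1²) ≈ 0.8.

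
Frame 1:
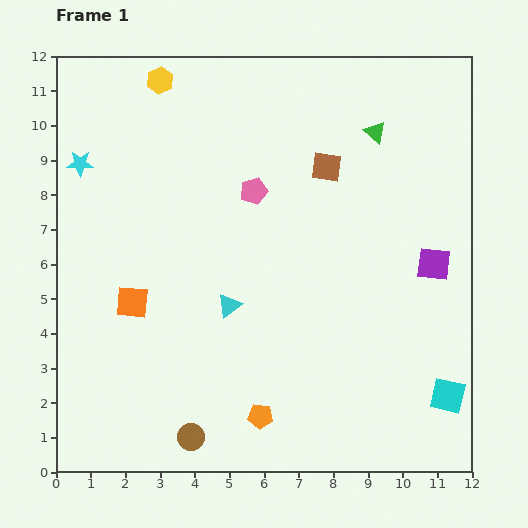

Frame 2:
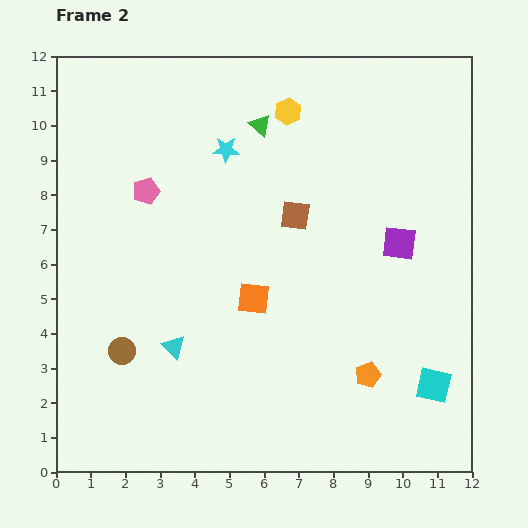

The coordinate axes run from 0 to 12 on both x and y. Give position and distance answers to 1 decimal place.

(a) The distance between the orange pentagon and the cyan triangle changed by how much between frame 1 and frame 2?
+2.4

Distance in frame 1: 3.3. Distance in frame 2: 5.7.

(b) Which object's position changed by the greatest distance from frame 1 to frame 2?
the cyan star

(moved 4.2; next 3.8)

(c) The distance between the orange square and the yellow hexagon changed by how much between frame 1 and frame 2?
-0.9

Distance in frame 1: 6.4. Distance in frame 2: 5.5.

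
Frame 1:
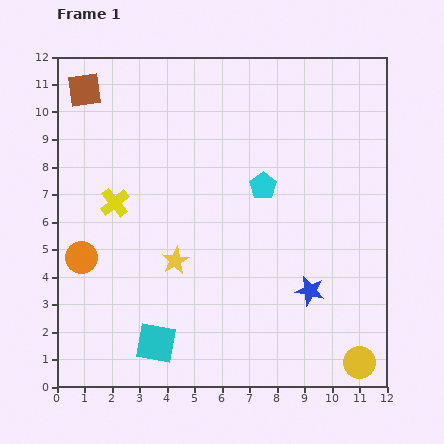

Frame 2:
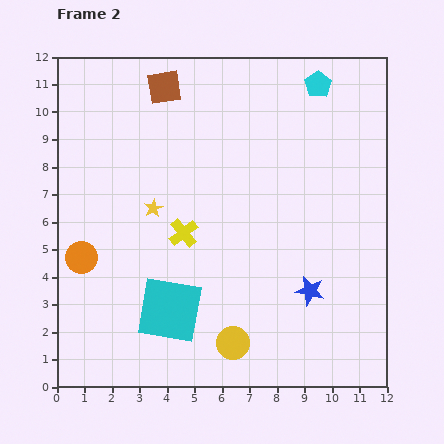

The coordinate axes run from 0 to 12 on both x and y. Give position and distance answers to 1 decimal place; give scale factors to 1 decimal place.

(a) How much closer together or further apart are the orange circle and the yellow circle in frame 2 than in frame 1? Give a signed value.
-4.5

Distance in frame 1: 10.8. Distance in frame 2: 6.3.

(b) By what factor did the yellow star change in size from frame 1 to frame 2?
0.7×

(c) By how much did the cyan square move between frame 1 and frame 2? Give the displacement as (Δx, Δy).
(0.5, 1.2)

The cyan square was at (3.6, 1.6) in frame 1 and (4.1, 2.8) in frame 2.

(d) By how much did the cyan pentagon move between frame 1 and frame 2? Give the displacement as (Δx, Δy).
(2.0, 3.7)

The cyan pentagon was at (7.5, 7.3) in frame 1 and (9.5, 11.0) in frame 2.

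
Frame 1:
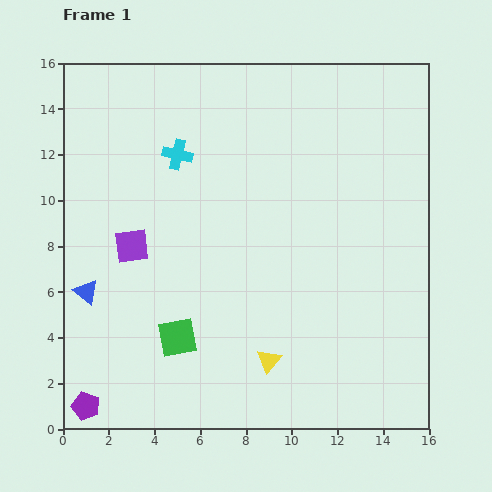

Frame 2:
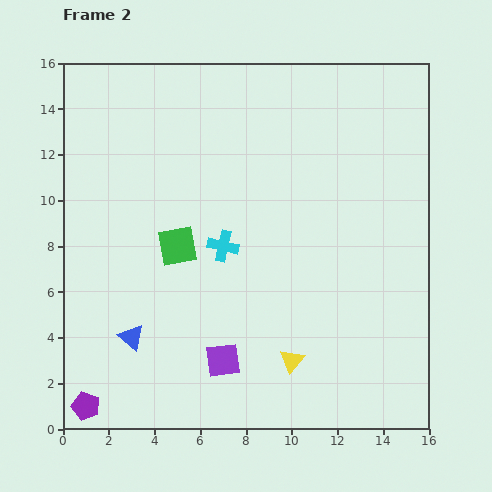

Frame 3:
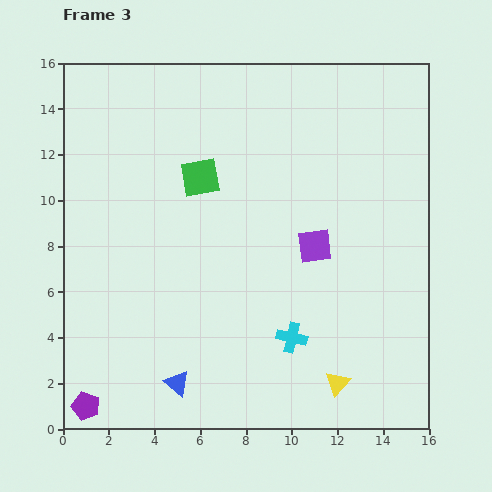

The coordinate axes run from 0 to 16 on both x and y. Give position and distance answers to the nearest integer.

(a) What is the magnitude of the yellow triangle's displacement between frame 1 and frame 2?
1

The yellow triangle moved from (9, 3) to (10, 3), a distance of √(1² + 0²) ≈ 1.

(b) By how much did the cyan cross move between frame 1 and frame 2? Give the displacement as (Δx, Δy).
(2, -4)

The cyan cross was at (5, 12) in frame 1 and (7, 8) in frame 2.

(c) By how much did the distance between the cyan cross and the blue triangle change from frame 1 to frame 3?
-2

Distance in frame 1: 7. Distance in frame 3: 5.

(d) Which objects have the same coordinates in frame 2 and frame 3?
the purple pentagon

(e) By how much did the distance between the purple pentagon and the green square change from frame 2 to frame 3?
+3

Distance in frame 2: 8. Distance in frame 3: 11.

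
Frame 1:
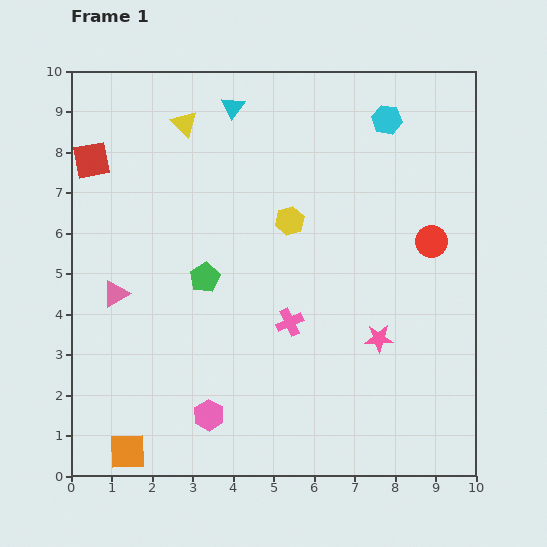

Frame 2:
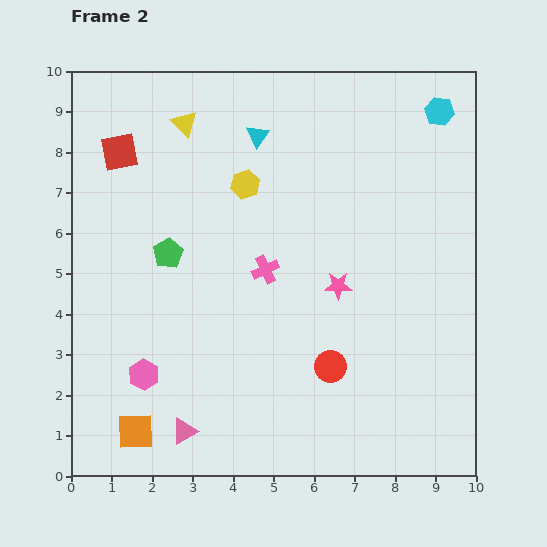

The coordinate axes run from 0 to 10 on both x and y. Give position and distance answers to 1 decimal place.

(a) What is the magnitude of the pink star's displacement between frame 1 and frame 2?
1.6

The pink star moved from (7.6, 3.4) to (6.6, 4.7), a distance of √(1.0² + 1.3²) ≈ 1.6.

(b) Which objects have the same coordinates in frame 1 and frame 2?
the yellow triangle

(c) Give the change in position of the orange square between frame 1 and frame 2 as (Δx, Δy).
(0.2, 0.5)

The orange square was at (1.4, 0.6) in frame 1 and (1.6, 1.1) in frame 2.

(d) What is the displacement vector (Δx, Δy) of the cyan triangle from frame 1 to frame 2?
(0.6, -0.7)

The cyan triangle was at (4.0, 9.1) in frame 1 and (4.6, 8.4) in frame 2.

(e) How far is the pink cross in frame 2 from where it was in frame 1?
1.4

The pink cross moved from (5.4, 3.8) to (4.8, 5.1), a distance of √(0.6² + 1.3²) ≈ 1.4.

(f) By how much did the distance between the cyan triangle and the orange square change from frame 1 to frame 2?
-1.0

Distance in frame 1: 8.9. Distance in frame 2: 7.9.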